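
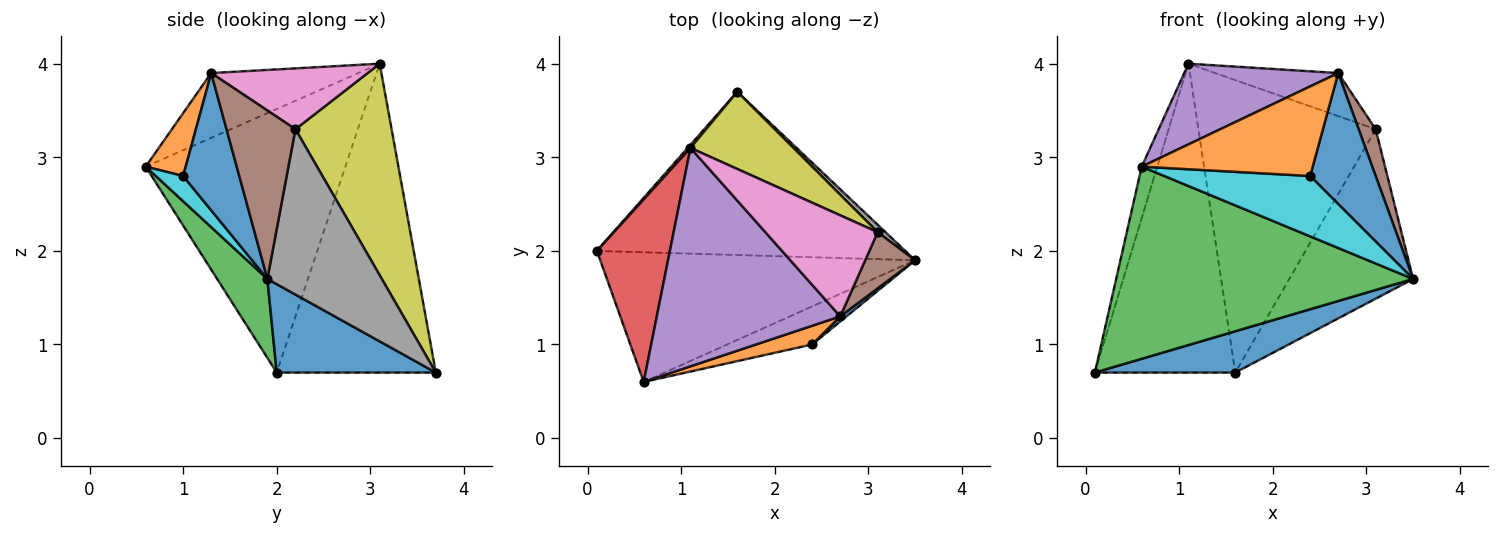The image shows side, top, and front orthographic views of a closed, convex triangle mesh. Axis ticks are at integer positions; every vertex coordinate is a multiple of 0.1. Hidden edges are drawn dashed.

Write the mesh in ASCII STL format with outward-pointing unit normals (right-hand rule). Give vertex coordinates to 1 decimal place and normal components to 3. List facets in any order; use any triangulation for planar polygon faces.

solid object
 facet normal 0.268 -0.236 -0.934
  outer loop
   vertex 1.6 3.7 0.7
   vertex 3.5 1.9 1.7
   vertex 0.1 2.0 0.7
  endloop
 endfacet
 facet normal -0.750 0.662 0.007
  outer loop
   vertex 1.1 3.1 4.0
   vertex 1.6 3.7 0.7
   vertex 0.1 2.0 0.7
  endloop
 endfacet
 facet normal 0.139 -0.821 -0.554
  outer loop
   vertex 0.6 0.6 2.9
   vertex 0.1 2.0 0.7
   vertex 3.5 1.9 1.7
  endloop
 endfacet
 facet normal -0.961 0.075 0.266
  outer loop
   vertex 0.6 0.6 2.9
   vertex 1.1 3.1 4.0
   vertex 0.1 2.0 0.7
  endloop
 endfacet
 facet normal -0.314 -0.329 0.890
  outer loop
   vertex 2.7 1.3 3.9
   vertex 1.1 3.1 4.0
   vertex 0.6 0.6 2.9
  endloop
 endfacet
 facet normal 0.933 -0.230 0.276
  outer loop
   vertex 3.1 2.2 3.3
   vertex 2.7 1.3 3.9
   vertex 3.5 1.9 1.7
  endloop
 endfacet
 facet normal 0.446 0.351 0.823
  outer loop
   vertex 3.1 2.2 3.3
   vertex 1.1 3.1 4.0
   vertex 2.7 1.3 3.9
  endloop
 endfacet
 facet normal 0.678 0.734 0.032
  outer loop
   vertex 3.1 2.2 3.3
   vertex 3.5 1.9 1.7
   vertex 1.6 3.7 0.7
  endloop
 endfacet
 facet normal 0.464 0.856 0.226
  outer loop
   vertex 3.1 2.2 3.3
   vertex 1.6 3.7 0.7
   vertex 1.1 3.1 4.0
  endloop
 endfacet
 facet normal 0.156 -0.835 -0.527
  outer loop
   vertex 2.4 1.0 2.8
   vertex 0.6 0.6 2.9
   vertex 3.5 1.9 1.7
  endloop
 endfacet
 facet normal 0.651 -0.759 0.030
  outer loop
   vertex 2.4 1.0 2.8
   vertex 3.5 1.9 1.7
   vertex 2.7 1.3 3.9
  endloop
 endfacet
 facet normal 0.223 -0.954 0.199
  outer loop
   vertex 2.4 1.0 2.8
   vertex 2.7 1.3 3.9
   vertex 0.6 0.6 2.9
  endloop
 endfacet
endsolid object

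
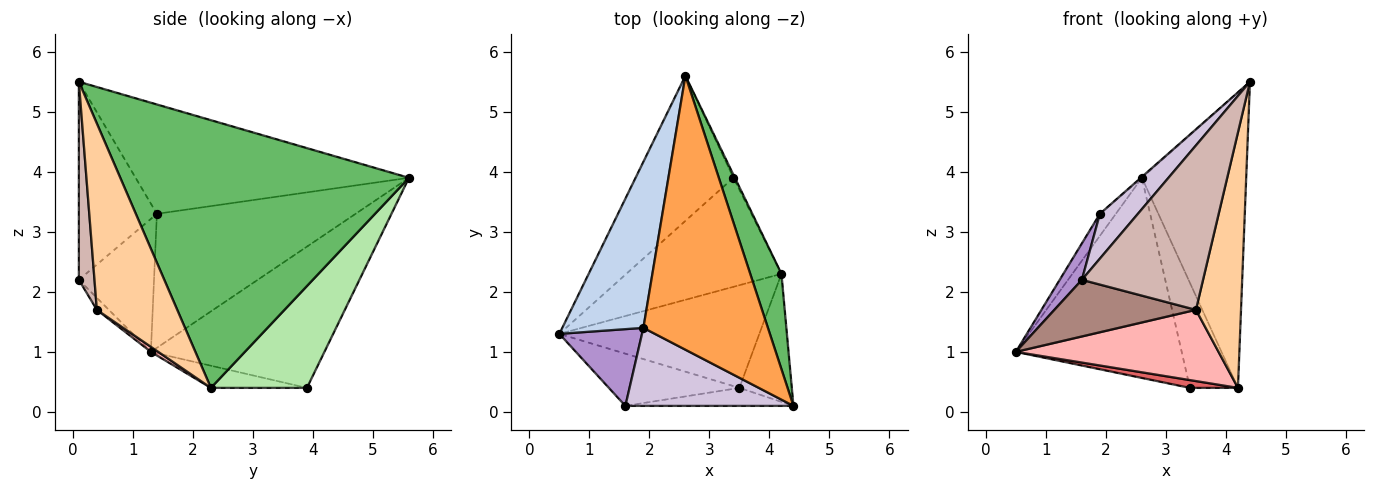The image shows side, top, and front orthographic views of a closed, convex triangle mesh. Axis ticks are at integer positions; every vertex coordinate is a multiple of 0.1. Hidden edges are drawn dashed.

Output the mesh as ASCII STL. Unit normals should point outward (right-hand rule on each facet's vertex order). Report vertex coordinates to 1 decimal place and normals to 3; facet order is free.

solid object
 facet normal -0.646 0.618 -0.448
  outer loop
   vertex 3.4 3.9 0.4
   vertex 0.5 1.3 1.0
   vertex 2.6 5.6 3.9
  endloop
 endfacet
 facet normal -0.854 0.068 0.517
  outer loop
   vertex 1.9 1.4 3.3
   vertex 2.6 5.6 3.9
   vertex 0.5 1.3 1.0
  endloop
 endfacet
 facet normal -0.660 0.003 0.751
  outer loop
   vertex 1.9 1.4 3.3
   vertex 4.4 0.1 5.5
   vertex 2.6 5.6 3.9
  endloop
 endfacet
 facet normal 0.847 -0.475 -0.238
  outer loop
   vertex 4.2 2.3 0.4
   vertex 4.4 0.1 5.5
   vertex 3.5 0.4 1.7
  endloop
 endfacet
 facet normal 0.935 0.338 0.109
  outer loop
   vertex 4.2 2.3 0.4
   vertex 2.6 5.6 3.9
   vertex 4.4 0.1 5.5
  endloop
 endfacet
 facet normal 0.894 0.447 -0.013
  outer loop
   vertex 4.2 2.3 0.4
   vertex 3.4 3.9 0.4
   vertex 2.6 5.6 3.9
  endloop
 endfacet
 facet normal -0.141 -0.071 -0.987
  outer loop
   vertex 4.2 2.3 0.4
   vertex 0.5 1.3 1.0
   vertex 3.4 3.9 0.4
  endloop
 endfacet
 facet normal 0.021 -0.570 -0.822
  outer loop
   vertex 4.2 2.3 0.4
   vertex 3.5 0.4 1.7
   vertex 0.5 1.3 1.0
  endloop
 endfacet
 facet normal -0.824 -0.243 0.512
  outer loop
   vertex 1.6 0.1 2.2
   vertex 1.9 1.4 3.3
   vertex 0.5 1.3 1.0
  endloop
 endfacet
 facet normal -0.715 -0.348 0.606
  outer loop
   vertex 1.6 0.1 2.2
   vertex 4.4 0.1 5.5
   vertex 1.9 1.4 3.3
  endloop
 endfacet
 facet normal -0.062 -0.734 -0.677
  outer loop
   vertex 1.6 0.1 2.2
   vertex 0.5 1.3 1.0
   vertex 3.5 0.4 1.7
  endloop
 endfacet
 facet normal 0.127 -0.986 -0.108
  outer loop
   vertex 1.6 0.1 2.2
   vertex 3.5 0.4 1.7
   vertex 4.4 0.1 5.5
  endloop
 endfacet
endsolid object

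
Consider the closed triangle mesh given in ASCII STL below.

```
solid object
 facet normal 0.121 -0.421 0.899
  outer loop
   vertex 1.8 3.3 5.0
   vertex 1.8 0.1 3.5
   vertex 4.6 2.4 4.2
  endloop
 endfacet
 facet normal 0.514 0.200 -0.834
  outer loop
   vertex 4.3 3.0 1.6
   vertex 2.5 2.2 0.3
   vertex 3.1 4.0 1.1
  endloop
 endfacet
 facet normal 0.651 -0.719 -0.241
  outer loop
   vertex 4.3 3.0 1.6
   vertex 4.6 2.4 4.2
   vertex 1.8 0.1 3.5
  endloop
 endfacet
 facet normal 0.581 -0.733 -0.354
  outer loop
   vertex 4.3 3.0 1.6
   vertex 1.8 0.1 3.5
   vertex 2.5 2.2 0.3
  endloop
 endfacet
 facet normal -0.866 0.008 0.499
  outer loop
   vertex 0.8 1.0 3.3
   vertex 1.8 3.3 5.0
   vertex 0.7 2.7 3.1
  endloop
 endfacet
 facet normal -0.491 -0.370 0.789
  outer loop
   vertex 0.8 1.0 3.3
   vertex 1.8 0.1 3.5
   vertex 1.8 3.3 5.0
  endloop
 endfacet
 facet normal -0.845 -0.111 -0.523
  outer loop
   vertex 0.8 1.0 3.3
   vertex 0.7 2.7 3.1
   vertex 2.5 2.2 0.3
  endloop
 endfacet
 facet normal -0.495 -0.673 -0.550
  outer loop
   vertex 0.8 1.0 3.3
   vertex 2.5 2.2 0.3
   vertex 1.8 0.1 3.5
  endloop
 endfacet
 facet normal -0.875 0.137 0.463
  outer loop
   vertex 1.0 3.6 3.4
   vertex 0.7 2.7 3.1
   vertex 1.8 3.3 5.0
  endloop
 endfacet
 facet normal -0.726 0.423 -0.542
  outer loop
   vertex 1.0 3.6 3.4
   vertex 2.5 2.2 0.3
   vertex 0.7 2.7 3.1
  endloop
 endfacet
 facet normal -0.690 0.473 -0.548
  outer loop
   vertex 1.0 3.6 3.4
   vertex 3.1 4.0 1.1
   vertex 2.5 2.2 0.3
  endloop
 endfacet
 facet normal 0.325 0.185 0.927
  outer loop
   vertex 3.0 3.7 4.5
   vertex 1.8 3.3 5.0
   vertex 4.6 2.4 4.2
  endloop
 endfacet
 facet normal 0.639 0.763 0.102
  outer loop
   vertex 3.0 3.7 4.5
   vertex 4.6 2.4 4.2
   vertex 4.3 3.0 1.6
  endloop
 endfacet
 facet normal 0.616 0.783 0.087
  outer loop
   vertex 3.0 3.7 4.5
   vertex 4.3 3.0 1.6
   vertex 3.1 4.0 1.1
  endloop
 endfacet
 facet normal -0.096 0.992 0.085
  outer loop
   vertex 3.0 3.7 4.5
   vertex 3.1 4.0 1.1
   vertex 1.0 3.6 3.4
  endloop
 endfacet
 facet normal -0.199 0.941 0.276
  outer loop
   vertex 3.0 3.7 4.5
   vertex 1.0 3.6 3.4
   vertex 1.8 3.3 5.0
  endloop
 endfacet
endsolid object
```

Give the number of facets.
16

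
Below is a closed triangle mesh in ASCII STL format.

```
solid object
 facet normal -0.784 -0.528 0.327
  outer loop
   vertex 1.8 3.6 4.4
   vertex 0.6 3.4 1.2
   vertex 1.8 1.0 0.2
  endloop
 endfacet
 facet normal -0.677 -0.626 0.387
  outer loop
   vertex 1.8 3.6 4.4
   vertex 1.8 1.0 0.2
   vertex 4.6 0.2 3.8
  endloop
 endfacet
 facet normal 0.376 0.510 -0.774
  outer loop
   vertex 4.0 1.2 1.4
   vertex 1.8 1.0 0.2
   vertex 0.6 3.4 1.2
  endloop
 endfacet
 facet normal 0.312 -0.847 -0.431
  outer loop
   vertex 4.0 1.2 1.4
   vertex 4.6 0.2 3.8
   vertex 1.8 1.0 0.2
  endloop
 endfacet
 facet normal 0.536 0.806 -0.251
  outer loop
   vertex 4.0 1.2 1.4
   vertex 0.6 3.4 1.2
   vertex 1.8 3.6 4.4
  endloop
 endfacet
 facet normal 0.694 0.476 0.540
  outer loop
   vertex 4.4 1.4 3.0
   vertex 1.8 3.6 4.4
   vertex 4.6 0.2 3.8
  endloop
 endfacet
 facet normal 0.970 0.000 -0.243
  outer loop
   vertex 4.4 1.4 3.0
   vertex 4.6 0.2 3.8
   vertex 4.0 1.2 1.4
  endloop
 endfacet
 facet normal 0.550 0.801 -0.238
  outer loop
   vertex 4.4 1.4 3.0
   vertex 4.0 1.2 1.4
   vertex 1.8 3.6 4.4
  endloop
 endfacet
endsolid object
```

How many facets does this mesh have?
8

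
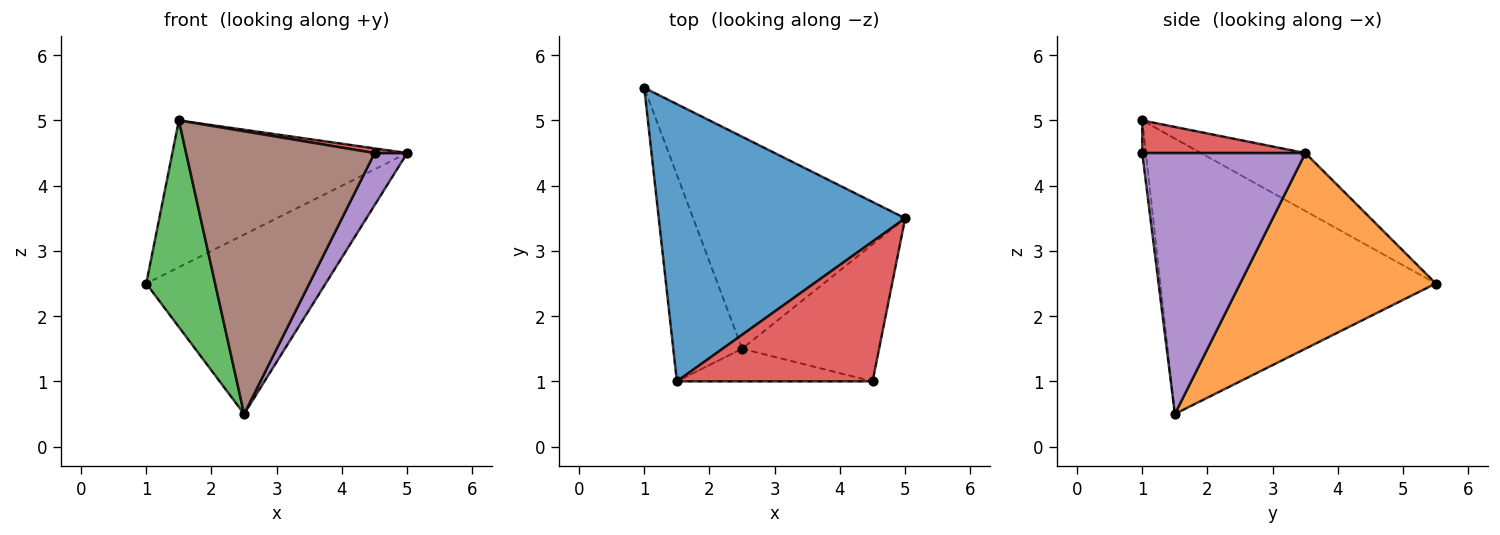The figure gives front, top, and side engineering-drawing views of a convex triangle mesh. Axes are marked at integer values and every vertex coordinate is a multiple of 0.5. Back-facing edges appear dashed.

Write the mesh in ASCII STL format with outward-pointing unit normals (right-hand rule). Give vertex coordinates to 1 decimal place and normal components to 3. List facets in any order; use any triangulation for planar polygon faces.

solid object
 facet normal -0.204 0.458 0.865
  outer loop
   vertex 1.5 1.0 5.0
   vertex 5.0 3.5 4.5
   vertex 1.0 5.5 2.5
  endloop
 endfacet
 facet normal 0.576 0.528 -0.624
  outer loop
   vertex 2.5 1.5 0.5
   vertex 1.0 5.5 2.5
   vertex 5.0 3.5 4.5
  endloop
 endfacet
 facet normal -0.943 -0.236 -0.236
  outer loop
   vertex 2.5 1.5 0.5
   vertex 1.5 1.0 5.0
   vertex 1.0 5.5 2.5
  endloop
 endfacet
 facet normal 0.164 -0.033 0.986
  outer loop
   vertex 4.5 1.0 4.5
   vertex 5.0 3.5 4.5
   vertex 1.5 1.0 5.0
  endloop
 endfacet
 facet normal 0.872 -0.174 -0.458
  outer loop
   vertex 4.5 1.0 4.5
   vertex 2.5 1.5 0.5
   vertex 5.0 3.5 4.5
  endloop
 endfacet
 facet normal -0.019 -0.993 -0.115
  outer loop
   vertex 4.5 1.0 4.5
   vertex 1.5 1.0 5.0
   vertex 2.5 1.5 0.5
  endloop
 endfacet
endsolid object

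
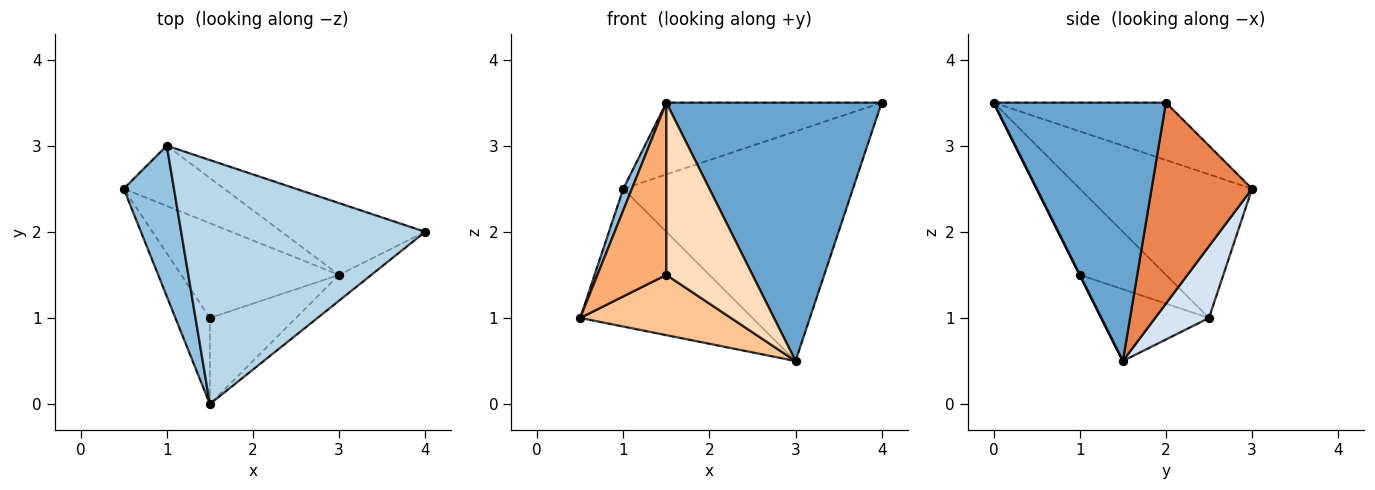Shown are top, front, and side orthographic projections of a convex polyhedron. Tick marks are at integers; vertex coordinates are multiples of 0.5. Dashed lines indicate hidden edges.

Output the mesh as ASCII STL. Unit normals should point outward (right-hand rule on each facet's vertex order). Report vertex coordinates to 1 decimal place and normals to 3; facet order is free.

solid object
 facet normal 0.623 -0.778 -0.078
  outer loop
   vertex 3.0 1.5 0.5
   vertex 4.0 2.0 3.5
   vertex 1.5 0.0 3.5
  endloop
 endfacet
 facet normal -0.943 -0.047 0.330
  outer loop
   vertex 1.0 3.0 2.5
   vertex 0.5 2.5 1.0
   vertex 1.5 0.0 3.5
  endloop
 endfacet
 facet normal -0.220 0.275 0.936
  outer loop
   vertex 1.0 3.0 2.5
   vertex 1.5 0.0 3.5
   vertex 4.0 2.0 3.5
  endloop
 endfacet
 facet normal 0.275 0.881 -0.385
  outer loop
   vertex 1.0 3.0 2.5
   vertex 3.0 1.5 0.5
   vertex 0.5 2.5 1.0
  endloop
 endfacet
 facet normal 0.385 0.881 -0.275
  outer loop
   vertex 1.0 3.0 2.5
   vertex 4.0 2.0 3.5
   vertex 3.0 1.5 0.5
  endloop
 endfacet
 facet normal -0.745 -0.596 -0.298
  outer loop
   vertex 1.5 1.0 1.5
   vertex 1.5 0.0 3.5
   vertex 0.5 2.5 1.0
  endloop
 endfacet
 facet normal -0.358 -0.501 -0.788
  outer loop
   vertex 1.5 1.0 1.5
   vertex 0.5 2.5 1.0
   vertex 3.0 1.5 0.5
  endloop
 endfacet
 facet normal 0.000 -0.894 -0.447
  outer loop
   vertex 1.5 1.0 1.5
   vertex 3.0 1.5 0.5
   vertex 1.5 0.0 3.5
  endloop
 endfacet
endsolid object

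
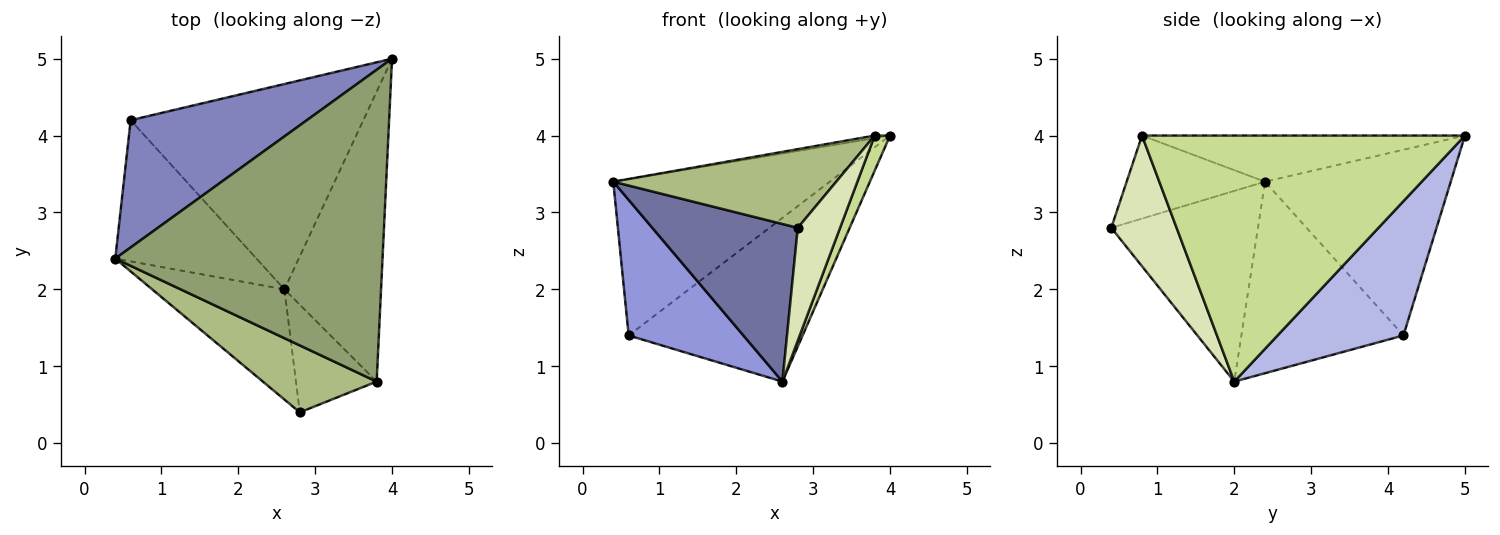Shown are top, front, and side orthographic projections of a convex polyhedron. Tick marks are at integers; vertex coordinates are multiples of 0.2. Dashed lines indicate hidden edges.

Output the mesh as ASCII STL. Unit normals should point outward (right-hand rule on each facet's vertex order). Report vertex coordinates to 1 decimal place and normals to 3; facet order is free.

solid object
 facet normal -0.637 -0.632 -0.442
  outer loop
   vertex 2.6 2.0 0.8
   vertex 2.8 0.4 2.8
   vertex 0.4 2.4 3.4
  endloop
 endfacet
 facet normal -0.554 0.646 0.526
  outer loop
   vertex 0.6 4.2 1.4
   vertex 0.4 2.4 3.4
   vertex 4.0 5.0 4.0
  endloop
 endfacet
 facet normal -0.699 -0.495 -0.516
  outer loop
   vertex 0.6 4.2 1.4
   vertex 2.6 2.0 0.8
   vertex 0.4 2.4 3.4
  endloop
 endfacet
 facet normal 0.411 0.568 -0.713
  outer loop
   vertex 0.6 4.2 1.4
   vertex 4.0 5.0 4.0
   vertex 2.6 2.0 0.8
  endloop
 endfacet
 facet normal -0.170 0.008 0.985
  outer loop
   vertex 3.8 0.8 4.0
   vertex 4.0 5.0 4.0
   vertex 0.4 2.4 3.4
  endloop
 endfacet
 facet normal -0.427 -0.689 0.586
  outer loop
   vertex 3.8 0.8 4.0
   vertex 0.4 2.4 3.4
   vertex 2.8 0.4 2.8
  endloop
 endfacet
 facet normal 0.930 -0.044 -0.365
  outer loop
   vertex 3.8 0.8 4.0
   vertex 2.6 2.0 0.8
   vertex 4.0 5.0 4.0
  endloop
 endfacet
 facet normal 0.745 -0.482 -0.460
  outer loop
   vertex 3.8 0.8 4.0
   vertex 2.8 0.4 2.8
   vertex 2.6 2.0 0.8
  endloop
 endfacet
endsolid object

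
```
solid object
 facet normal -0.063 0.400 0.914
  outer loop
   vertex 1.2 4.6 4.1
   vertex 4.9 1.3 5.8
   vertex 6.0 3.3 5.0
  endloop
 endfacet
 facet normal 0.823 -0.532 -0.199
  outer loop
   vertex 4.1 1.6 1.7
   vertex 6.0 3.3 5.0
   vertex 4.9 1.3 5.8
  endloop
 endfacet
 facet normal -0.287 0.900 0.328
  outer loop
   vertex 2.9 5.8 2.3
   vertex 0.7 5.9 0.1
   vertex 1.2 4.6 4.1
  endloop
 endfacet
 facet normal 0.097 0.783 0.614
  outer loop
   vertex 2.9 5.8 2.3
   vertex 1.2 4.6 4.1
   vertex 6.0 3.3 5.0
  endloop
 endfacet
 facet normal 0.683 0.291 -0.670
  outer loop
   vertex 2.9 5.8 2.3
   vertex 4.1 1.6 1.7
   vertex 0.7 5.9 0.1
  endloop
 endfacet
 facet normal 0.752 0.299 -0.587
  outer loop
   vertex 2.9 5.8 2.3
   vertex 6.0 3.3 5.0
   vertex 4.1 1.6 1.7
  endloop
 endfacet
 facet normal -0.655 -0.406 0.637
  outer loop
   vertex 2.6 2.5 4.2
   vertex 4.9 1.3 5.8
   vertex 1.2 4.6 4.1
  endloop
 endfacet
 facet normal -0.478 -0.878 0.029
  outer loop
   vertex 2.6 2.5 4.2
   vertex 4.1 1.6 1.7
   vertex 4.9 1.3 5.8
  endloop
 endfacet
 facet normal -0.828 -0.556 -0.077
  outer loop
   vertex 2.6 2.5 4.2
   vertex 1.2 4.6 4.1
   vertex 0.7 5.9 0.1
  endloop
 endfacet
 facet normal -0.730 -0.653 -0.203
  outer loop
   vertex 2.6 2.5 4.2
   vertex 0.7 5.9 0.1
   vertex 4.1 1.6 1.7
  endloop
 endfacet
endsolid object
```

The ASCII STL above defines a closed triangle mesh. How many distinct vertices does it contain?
7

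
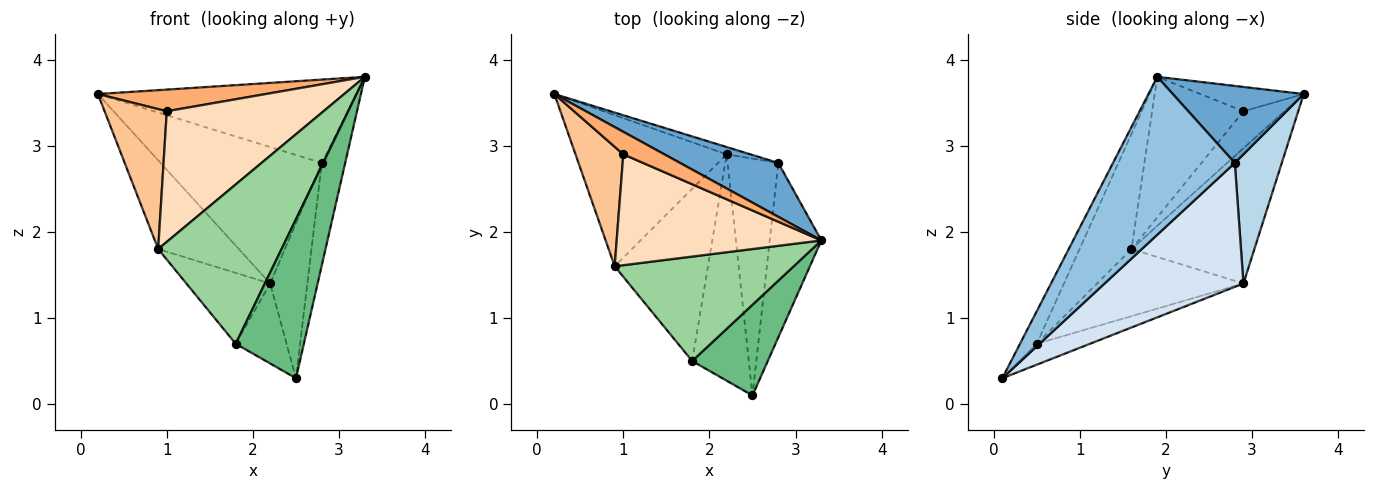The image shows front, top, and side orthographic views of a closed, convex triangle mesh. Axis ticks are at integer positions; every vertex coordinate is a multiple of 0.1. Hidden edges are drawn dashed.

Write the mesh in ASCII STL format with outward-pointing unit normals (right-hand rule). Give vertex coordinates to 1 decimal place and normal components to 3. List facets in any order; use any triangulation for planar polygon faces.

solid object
 facet normal 0.391 0.773 0.500
  outer loop
   vertex 2.8 2.8 2.8
   vertex 0.2 3.6 3.6
   vertex 3.3 1.9 3.8
  endloop
 endfacet
 facet normal 0.935 0.179 -0.306
  outer loop
   vertex 2.8 2.8 2.8
   vertex 3.3 1.9 3.8
   vertex 2.5 0.1 0.3
  endloop
 endfacet
 facet normal 0.279 0.959 -0.051
  outer loop
   vertex 2.2 2.9 1.4
   vertex 0.2 3.6 3.6
   vertex 2.8 2.8 2.8
  endloop
 endfacet
 facet normal 0.898 0.241 -0.368
  outer loop
   vertex 2.2 2.9 1.4
   vertex 2.8 2.8 2.8
   vertex 2.5 0.1 0.3
  endloop
 endfacet
 facet normal -0.611 0.401 -0.683
  outer loop
   vertex 0.9 1.6 1.8
   vertex 0.2 3.6 3.6
   vertex 2.2 2.9 1.4
  endloop
 endfacet
 facet normal -0.393 -0.638 0.662
  outer loop
   vertex 1.0 2.9 3.4
   vertex 3.3 1.9 3.8
   vertex 0.2 3.6 3.6
  endloop
 endfacet
 facet normal -0.449 -0.679 0.580
  outer loop
   vertex 1.0 2.9 3.4
   vertex 0.2 3.6 3.6
   vertex 0.9 1.6 1.8
  endloop
 endfacet
 facet normal -0.406 -0.697 0.591
  outer loop
   vertex 1.0 2.9 3.4
   vertex 0.9 1.6 1.8
   vertex 3.3 1.9 3.8
  endloop
 endfacet
 facet normal -0.209 -0.850 0.485
  outer loop
   vertex 1.8 0.5 0.7
   vertex 2.5 0.1 0.3
   vertex 3.3 1.9 3.8
  endloop
 endfacet
 facet normal -0.332 -0.789 0.517
  outer loop
   vertex 1.8 0.5 0.7
   vertex 3.3 1.9 3.8
   vertex 0.9 1.6 1.8
  endloop
 endfacet
 facet normal -0.329 0.315 -0.890
  outer loop
   vertex 1.8 0.5 0.7
   vertex 2.2 2.9 1.4
   vertex 2.5 0.1 0.3
  endloop
 endfacet
 facet normal -0.554 0.317 -0.770
  outer loop
   vertex 1.8 0.5 0.7
   vertex 0.9 1.6 1.8
   vertex 2.2 2.9 1.4
  endloop
 endfacet
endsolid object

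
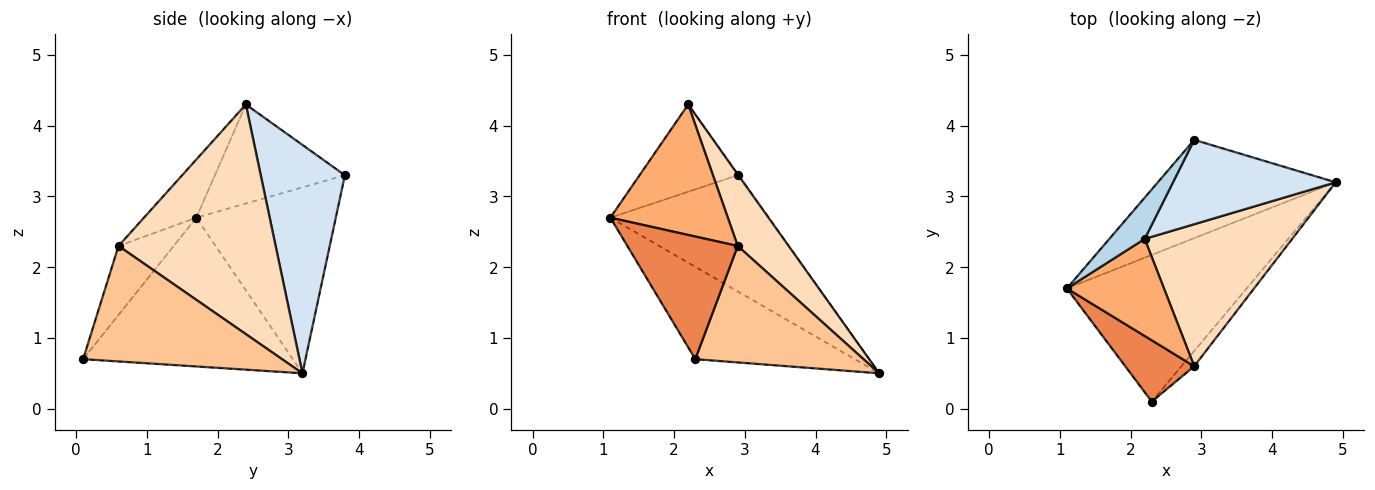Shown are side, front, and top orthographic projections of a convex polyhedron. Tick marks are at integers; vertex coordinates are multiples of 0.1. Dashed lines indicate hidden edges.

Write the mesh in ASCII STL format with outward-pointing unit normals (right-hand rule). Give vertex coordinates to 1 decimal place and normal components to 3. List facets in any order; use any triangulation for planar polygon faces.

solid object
 facet normal -0.574 0.436 -0.693
  outer loop
   vertex 2.3 0.1 0.7
   vertex 1.1 1.7 2.7
   vertex 4.9 3.2 0.5
  endloop
 endfacet
 facet normal -0.560 0.633 -0.535
  outer loop
   vertex 2.9 3.8 3.3
   vertex 4.9 3.2 0.5
   vertex 1.1 1.7 2.7
  endloop
 endfacet
 facet normal -0.767 0.580 0.274
  outer loop
   vertex 2.9 3.8 3.3
   vertex 1.1 1.7 2.7
   vertex 2.2 2.4 4.3
  endloop
 endfacet
 facet normal 0.814 0.007 0.580
  outer loop
   vertex 2.9 3.8 3.3
   vertex 2.2 2.4 4.3
   vertex 4.9 3.2 0.5
  endloop
 endfacet
 facet normal -0.408 -0.816 0.408
  outer loop
   vertex 2.9 0.6 2.3
   vertex 1.1 1.7 2.7
   vertex 2.3 0.1 0.7
  endloop
 endfacet
 facet normal -0.337 -0.755 0.562
  outer loop
   vertex 2.9 0.6 2.3
   vertex 2.2 2.4 4.3
   vertex 1.1 1.7 2.7
  endloop
 endfacet
 facet normal 0.761 -0.644 -0.084
  outer loop
   vertex 2.9 0.6 2.3
   vertex 2.3 0.1 0.7
   vertex 4.9 3.2 0.5
  endloop
 endfacet
 facet normal 0.812 -0.264 0.521
  outer loop
   vertex 2.9 0.6 2.3
   vertex 4.9 3.2 0.5
   vertex 2.2 2.4 4.3
  endloop
 endfacet
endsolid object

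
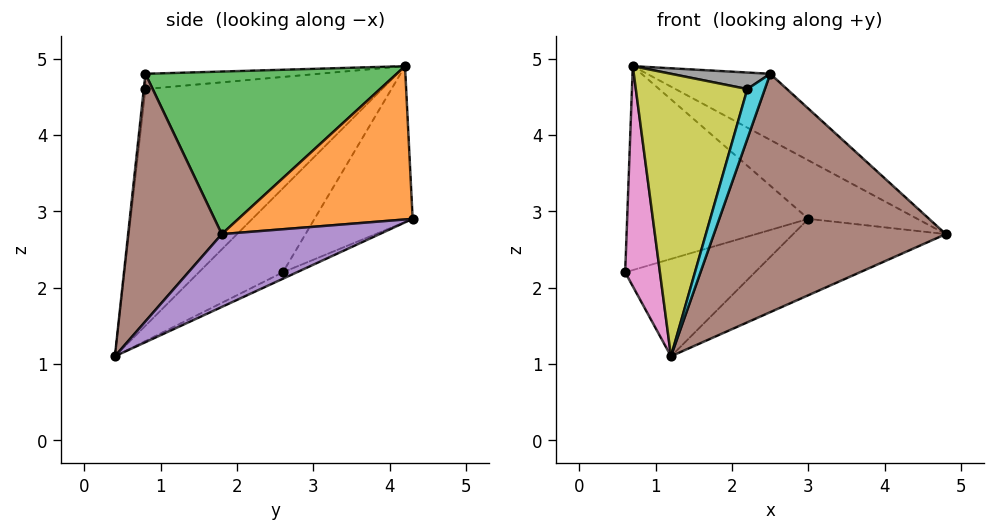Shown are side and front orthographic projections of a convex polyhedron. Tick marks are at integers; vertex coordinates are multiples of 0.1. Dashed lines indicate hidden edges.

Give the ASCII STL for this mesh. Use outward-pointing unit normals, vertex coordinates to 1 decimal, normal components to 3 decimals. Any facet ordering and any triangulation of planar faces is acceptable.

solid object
 facet normal -0.425 0.785 -0.450
  outer loop
   vertex 0.7 4.2 4.9
   vertex 3.0 4.3 2.9
   vertex 0.6 2.6 2.2
  endloop
 endfacet
 facet normal 0.599 0.375 0.708
  outer loop
   vertex 0.7 4.2 4.9
   vertex 4.8 1.8 2.7
   vertex 3.0 4.3 2.9
  endloop
 endfacet
 facet normal 0.577 0.283 0.766
  outer loop
   vertex 2.5 0.8 4.8
   vertex 4.8 1.8 2.7
   vertex 0.7 4.2 4.9
  endloop
 endfacet
 facet normal -0.047 0.436 -0.899
  outer loop
   vertex 1.2 0.4 1.1
   vertex 0.6 2.6 2.2
   vertex 3.0 4.3 2.9
  endloop
 endfacet
 facet normal 0.295 0.285 -0.912
  outer loop
   vertex 1.2 0.4 1.1
   vertex 3.0 4.3 2.9
   vertex 4.8 1.8 2.7
  endloop
 endfacet
 facet normal 0.374 -0.927 -0.031
  outer loop
   vertex 1.2 0.4 1.1
   vertex 4.8 1.8 2.7
   vertex 2.5 0.8 4.8
  endloop
 endfacet
 facet normal -0.894 -0.370 0.252
  outer loop
   vertex 1.2 0.4 1.1
   vertex 0.7 4.2 4.9
   vertex 0.6 2.6 2.2
  endloop
 endfacet
 facet normal -0.529 -0.303 0.793
  outer loop
   vertex 2.2 0.8 4.6
   vertex 2.5 0.8 4.8
   vertex 0.7 4.2 4.9
  endloop
 endfacet
 facet normal -0.865 -0.407 0.294
  outer loop
   vertex 2.2 0.8 4.6
   vertex 0.7 4.2 4.9
   vertex 1.2 0.4 1.1
  endloop
 endfacet
 facet normal -0.093 -0.986 0.139
  outer loop
   vertex 2.2 0.8 4.6
   vertex 1.2 0.4 1.1
   vertex 2.5 0.8 4.8
  endloop
 endfacet
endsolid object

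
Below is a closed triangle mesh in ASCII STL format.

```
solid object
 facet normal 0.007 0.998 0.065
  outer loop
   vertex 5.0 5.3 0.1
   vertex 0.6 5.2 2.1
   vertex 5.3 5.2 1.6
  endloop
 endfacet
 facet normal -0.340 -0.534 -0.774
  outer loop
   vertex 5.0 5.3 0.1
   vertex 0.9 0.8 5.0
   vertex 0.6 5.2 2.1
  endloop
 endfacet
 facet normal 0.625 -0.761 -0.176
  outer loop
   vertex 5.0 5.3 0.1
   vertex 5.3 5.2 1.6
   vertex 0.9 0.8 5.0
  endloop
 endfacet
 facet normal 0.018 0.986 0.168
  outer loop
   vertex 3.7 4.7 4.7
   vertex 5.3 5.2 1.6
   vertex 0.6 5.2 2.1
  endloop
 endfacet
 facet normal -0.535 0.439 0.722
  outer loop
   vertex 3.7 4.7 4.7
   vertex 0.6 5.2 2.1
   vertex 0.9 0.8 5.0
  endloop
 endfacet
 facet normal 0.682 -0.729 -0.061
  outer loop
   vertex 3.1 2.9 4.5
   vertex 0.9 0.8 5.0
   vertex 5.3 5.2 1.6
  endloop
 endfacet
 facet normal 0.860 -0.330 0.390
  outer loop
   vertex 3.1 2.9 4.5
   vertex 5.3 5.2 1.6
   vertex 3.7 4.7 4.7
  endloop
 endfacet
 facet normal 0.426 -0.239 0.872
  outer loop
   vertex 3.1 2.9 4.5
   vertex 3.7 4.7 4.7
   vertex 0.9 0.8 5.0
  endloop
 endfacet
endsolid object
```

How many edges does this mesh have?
12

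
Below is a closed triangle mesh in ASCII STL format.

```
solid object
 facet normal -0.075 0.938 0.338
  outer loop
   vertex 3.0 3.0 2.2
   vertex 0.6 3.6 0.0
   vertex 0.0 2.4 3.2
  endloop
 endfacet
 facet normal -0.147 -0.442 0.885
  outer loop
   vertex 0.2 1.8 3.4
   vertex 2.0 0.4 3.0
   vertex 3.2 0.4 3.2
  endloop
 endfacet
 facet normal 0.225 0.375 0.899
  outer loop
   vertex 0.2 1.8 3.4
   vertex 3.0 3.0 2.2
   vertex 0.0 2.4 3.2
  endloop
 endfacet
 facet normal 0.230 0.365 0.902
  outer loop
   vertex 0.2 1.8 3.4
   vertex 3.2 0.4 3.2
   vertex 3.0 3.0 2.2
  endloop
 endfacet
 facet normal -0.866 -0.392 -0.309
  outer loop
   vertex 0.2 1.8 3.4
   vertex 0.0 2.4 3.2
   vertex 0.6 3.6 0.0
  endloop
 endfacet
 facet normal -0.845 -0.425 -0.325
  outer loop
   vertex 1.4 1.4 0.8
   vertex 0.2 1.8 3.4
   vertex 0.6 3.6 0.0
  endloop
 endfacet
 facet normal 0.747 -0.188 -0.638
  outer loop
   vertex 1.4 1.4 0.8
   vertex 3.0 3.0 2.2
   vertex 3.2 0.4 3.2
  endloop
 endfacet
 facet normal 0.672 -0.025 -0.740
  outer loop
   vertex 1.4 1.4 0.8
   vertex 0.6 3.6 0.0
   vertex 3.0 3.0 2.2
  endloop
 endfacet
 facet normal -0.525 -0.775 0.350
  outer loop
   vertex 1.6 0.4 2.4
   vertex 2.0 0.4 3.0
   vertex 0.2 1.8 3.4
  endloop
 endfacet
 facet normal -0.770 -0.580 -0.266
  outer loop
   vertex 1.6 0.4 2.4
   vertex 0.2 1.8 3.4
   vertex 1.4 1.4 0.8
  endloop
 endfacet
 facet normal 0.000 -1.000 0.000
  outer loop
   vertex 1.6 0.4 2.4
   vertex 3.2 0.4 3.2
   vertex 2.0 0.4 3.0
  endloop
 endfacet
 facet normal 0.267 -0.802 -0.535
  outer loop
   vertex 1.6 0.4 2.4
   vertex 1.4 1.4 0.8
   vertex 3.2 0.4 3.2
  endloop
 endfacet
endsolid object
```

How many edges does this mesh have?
18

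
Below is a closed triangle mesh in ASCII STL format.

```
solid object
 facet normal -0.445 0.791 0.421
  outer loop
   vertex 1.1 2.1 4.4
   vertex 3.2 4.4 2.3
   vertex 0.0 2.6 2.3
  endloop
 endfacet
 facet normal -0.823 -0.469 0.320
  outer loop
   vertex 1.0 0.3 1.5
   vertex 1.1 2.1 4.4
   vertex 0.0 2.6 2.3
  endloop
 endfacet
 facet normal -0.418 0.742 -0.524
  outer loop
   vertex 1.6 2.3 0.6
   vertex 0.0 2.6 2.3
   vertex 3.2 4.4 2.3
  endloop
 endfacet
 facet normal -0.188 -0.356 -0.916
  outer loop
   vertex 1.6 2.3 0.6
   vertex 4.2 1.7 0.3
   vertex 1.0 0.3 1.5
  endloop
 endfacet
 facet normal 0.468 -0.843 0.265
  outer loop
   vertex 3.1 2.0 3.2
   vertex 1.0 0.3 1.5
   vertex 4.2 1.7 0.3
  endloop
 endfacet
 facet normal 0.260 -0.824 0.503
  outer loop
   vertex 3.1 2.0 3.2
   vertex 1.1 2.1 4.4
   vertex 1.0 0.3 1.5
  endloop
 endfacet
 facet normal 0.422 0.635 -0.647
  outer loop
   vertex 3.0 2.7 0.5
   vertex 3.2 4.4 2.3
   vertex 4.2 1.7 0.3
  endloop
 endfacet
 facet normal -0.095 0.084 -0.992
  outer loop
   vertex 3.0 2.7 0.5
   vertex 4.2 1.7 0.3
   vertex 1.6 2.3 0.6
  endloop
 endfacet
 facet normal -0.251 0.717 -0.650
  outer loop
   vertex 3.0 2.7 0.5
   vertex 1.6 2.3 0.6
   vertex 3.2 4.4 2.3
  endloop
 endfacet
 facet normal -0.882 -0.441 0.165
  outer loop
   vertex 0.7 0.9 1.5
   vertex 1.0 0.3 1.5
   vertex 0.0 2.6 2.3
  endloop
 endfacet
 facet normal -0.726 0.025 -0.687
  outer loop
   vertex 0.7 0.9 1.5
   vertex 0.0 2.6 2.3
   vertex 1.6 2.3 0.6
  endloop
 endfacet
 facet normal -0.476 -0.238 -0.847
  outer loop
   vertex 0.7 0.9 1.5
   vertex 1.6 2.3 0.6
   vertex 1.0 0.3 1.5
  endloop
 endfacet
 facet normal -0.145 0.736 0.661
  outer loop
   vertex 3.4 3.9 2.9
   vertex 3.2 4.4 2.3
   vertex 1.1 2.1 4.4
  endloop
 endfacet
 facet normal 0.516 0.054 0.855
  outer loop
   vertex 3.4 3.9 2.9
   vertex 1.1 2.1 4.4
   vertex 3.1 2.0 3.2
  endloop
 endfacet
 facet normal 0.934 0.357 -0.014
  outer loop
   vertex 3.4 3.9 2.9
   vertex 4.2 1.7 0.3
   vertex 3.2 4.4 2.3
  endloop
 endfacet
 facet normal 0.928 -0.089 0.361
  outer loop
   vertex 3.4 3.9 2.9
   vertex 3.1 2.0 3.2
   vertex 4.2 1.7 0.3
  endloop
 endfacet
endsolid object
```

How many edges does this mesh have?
24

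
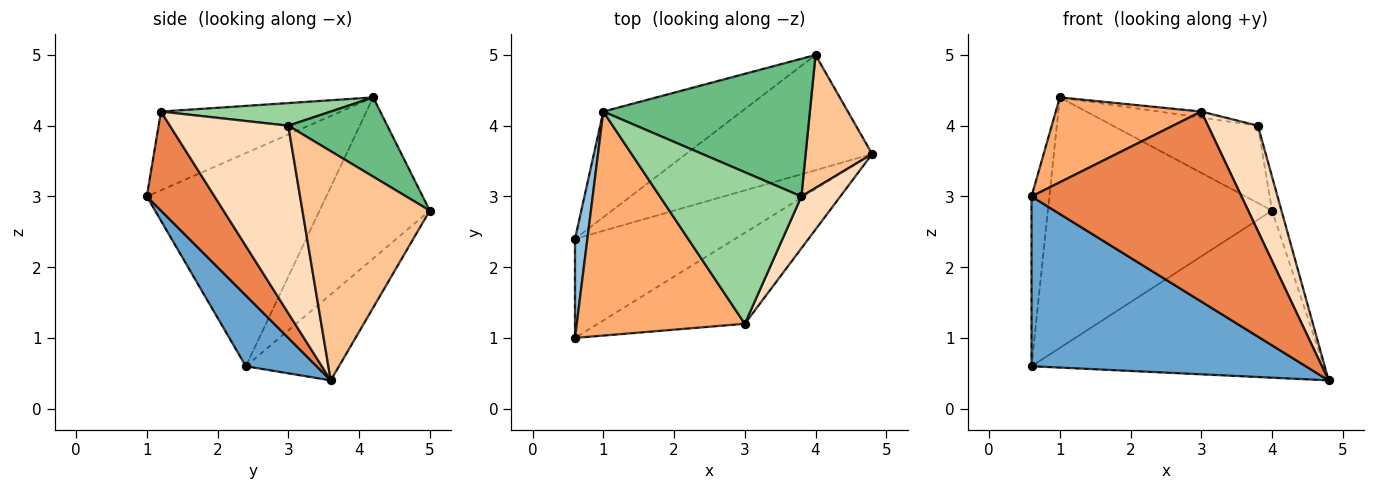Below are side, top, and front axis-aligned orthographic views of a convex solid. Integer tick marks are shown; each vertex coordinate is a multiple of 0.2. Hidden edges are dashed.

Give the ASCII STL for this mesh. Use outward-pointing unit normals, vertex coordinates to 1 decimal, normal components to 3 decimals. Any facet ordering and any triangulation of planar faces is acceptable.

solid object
 facet normal 0.217 -0.843 -0.492
  outer loop
   vertex 0.6 2.4 0.6
   vertex 4.8 3.6 0.4
   vertex 0.6 1.0 3.0
  endloop
 endfacet
 facet normal -0.993 0.099 0.058
  outer loop
   vertex 0.6 2.4 0.6
   vertex 0.6 1.0 3.0
   vertex 1.0 4.2 4.4
  endloop
 endfacet
 facet normal -0.254 0.796 -0.549
  outer loop
   vertex 0.6 2.4 0.6
   vertex 4.0 5.0 2.8
   vertex 4.8 3.6 0.4
  endloop
 endfacet
 facet normal -0.413 0.839 -0.354
  outer loop
   vertex 0.6 2.4 0.6
   vertex 1.0 4.2 4.4
   vertex 4.0 5.0 2.8
  endloop
 endfacet
 facet normal 0.279 -0.866 -0.415
  outer loop
   vertex 3.0 1.2 4.2
   vertex 0.6 1.0 3.0
   vertex 4.8 3.6 0.4
  endloop
 endfacet
 facet normal -0.401 -0.325 0.857
  outer loop
   vertex 3.0 1.2 4.2
   vertex 1.0 4.2 4.4
   vertex 0.6 1.0 3.0
  endloop
 endfacet
 facet normal 0.958 0.071 0.278
  outer loop
   vertex 3.8 3.0 4.0
   vertex 4.8 3.6 0.4
   vertex 4.0 5.0 2.8
  endloop
 endfacet
 facet normal 0.905 -0.381 0.188
  outer loop
   vertex 3.8 3.0 4.0
   vertex 3.0 1.2 4.2
   vertex 4.8 3.6 0.4
  endloop
 endfacet
 facet normal 0.317 0.464 0.827
  outer loop
   vertex 3.8 3.0 4.0
   vertex 4.0 5.0 2.8
   vertex 1.0 4.2 4.4
  endloop
 endfacet
 facet normal 0.158 0.039 0.987
  outer loop
   vertex 3.8 3.0 4.0
   vertex 1.0 4.2 4.4
   vertex 3.0 1.2 4.2
  endloop
 endfacet
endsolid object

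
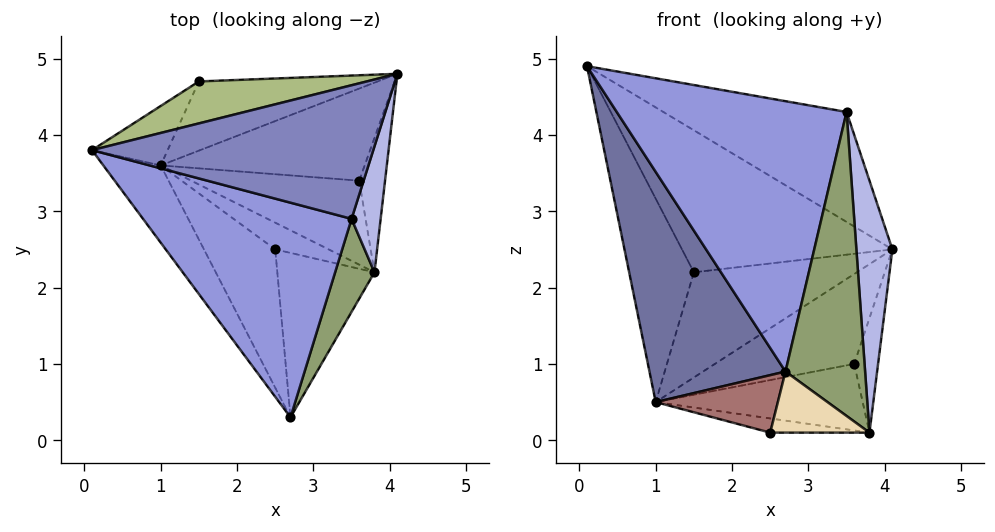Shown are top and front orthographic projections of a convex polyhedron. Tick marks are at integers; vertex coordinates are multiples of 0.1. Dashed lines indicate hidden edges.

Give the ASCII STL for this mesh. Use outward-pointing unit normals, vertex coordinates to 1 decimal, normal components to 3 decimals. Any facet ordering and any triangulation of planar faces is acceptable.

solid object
 facet normal -0.870 -0.467 -0.157
  outer loop
   vertex 1.0 3.6 0.5
   vertex 2.7 0.3 0.9
   vertex 0.1 3.8 4.9
  endloop
 endfacet
 facet normal 0.291 0.608 0.739
  outer loop
   vertex 3.5 2.9 4.3
   vertex 4.1 4.8 2.5
   vertex 0.1 3.8 4.9
  endloop
 endfacet
 facet normal -0.097 -0.779 0.619
  outer loop
   vertex 3.5 2.9 4.3
   vertex 0.1 3.8 4.9
   vertex 2.7 0.3 0.9
  endloop
 endfacet
 facet normal 0.972 -0.208 0.104
  outer loop
   vertex 3.5 2.9 4.3
   vertex 3.8 2.2 0.1
   vertex 4.1 4.8 2.5
  endloop
 endfacet
 facet normal 0.881 -0.452 0.138
  outer loop
   vertex 3.5 2.9 4.3
   vertex 2.7 0.3 0.9
   vertex 3.8 2.2 0.1
  endloop
 endfacet
 facet normal -0.069 0.957 0.283
  outer loop
   vertex 1.5 4.7 2.2
   vertex 0.1 3.8 4.9
   vertex 4.1 4.8 2.5
  endloop
 endfacet
 facet normal -0.757 0.627 -0.183
  outer loop
   vertex 1.5 4.7 2.2
   vertex 1.0 3.6 0.5
   vertex 0.1 3.8 4.9
  endloop
 endfacet
 facet normal 0.031 0.835 -0.549
  outer loop
   vertex 1.5 4.7 2.2
   vertex 4.1 4.8 2.5
   vertex 1.0 3.6 0.5
  endloop
 endfacet
 facet normal 0.423 0.588 -0.690
  outer loop
   vertex 3.6 3.4 1.0
   vertex 4.1 4.8 2.5
   vertex 3.8 2.2 0.1
  endloop
 endfacet
 facet normal 0.188 0.686 -0.703
  outer loop
   vertex 3.6 3.4 1.0
   vertex 1.0 3.6 0.5
   vertex 4.1 4.8 2.5
  endloop
 endfacet
 facet normal 0.195 0.609 -0.769
  outer loop
   vertex 3.6 3.4 1.0
   vertex 3.8 2.2 0.1
   vertex 1.0 3.6 0.5
  endloop
 endfacet
 facet normal -0.080 -0.347 -0.934
  outer loop
   vertex 2.5 2.5 0.1
   vertex 3.8 2.2 0.1
   vertex 2.7 0.3 0.9
  endloop
 endfacet
 facet normal -0.467 -0.339 -0.817
  outer loop
   vertex 2.5 2.5 0.1
   vertex 2.7 0.3 0.9
   vertex 1.0 3.6 0.5
  endloop
 endfacet
 facet normal 0.108 0.466 -0.878
  outer loop
   vertex 2.5 2.5 0.1
   vertex 1.0 3.6 0.5
   vertex 3.8 2.2 0.1
  endloop
 endfacet
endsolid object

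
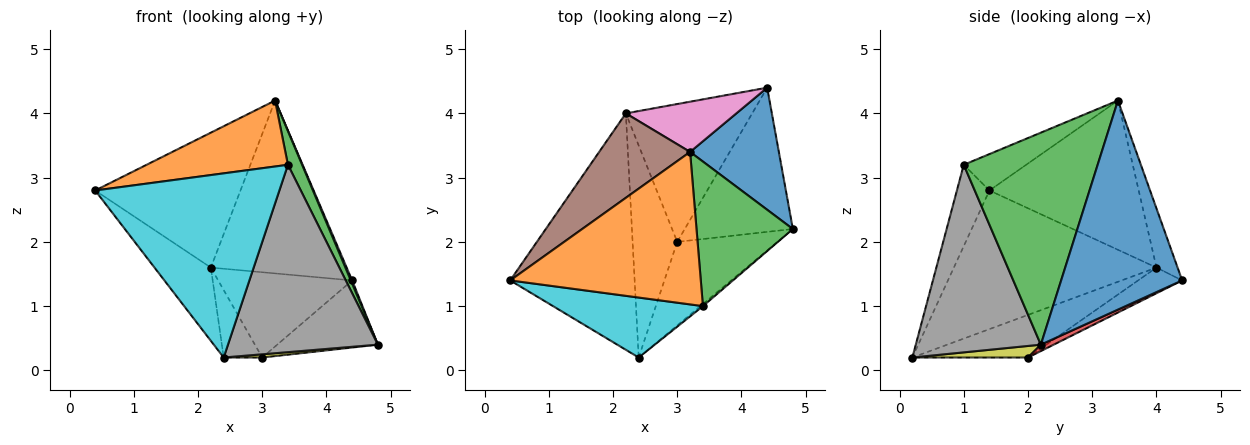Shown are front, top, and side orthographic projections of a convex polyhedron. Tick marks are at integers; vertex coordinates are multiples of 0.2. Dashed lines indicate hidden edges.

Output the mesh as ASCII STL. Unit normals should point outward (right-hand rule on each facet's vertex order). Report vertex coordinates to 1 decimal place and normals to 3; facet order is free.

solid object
 facet normal 0.920 -0.010 0.391
  outer loop
   vertex 3.2 3.4 4.2
   vertex 4.8 2.2 0.4
   vertex 4.4 4.4 1.4
  endloop
 endfacet
 facet normal -0.173 -0.391 0.904
  outer loop
   vertex 3.4 1.0 3.2
   vertex 3.2 3.4 4.2
   vertex 0.4 1.4 2.8
  endloop
 endfacet
 facet normal 0.906 -0.096 0.412
  outer loop
   vertex 3.4 1.0 3.2
   vertex 4.8 2.2 0.4
   vertex 3.2 3.4 4.2
  endloop
 endfacet
 facet normal 0.054 0.421 -0.905
  outer loop
   vertex 3.0 2.0 0.2
   vertex 4.4 4.4 1.4
   vertex 4.8 2.2 0.4
  endloop
 endfacet
 facet normal -0.170 0.518 -0.838
  outer loop
   vertex 2.2 4.0 1.6
   vertex 4.4 4.4 1.4
   vertex 3.0 2.0 0.2
  endloop
 endfacet
 facet normal -0.657 0.639 0.400
  outer loop
   vertex 2.2 4.0 1.6
   vertex 0.4 1.4 2.8
   vertex 3.2 3.4 4.2
  endloop
 endfacet
 facet normal -0.148 0.950 0.276
  outer loop
   vertex 2.2 4.0 1.6
   vertex 3.2 3.4 4.2
   vertex 4.4 4.4 1.4
  endloop
 endfacet
 facet normal 0.641 -0.768 -0.009
  outer loop
   vertex 2.4 0.2 0.2
   vertex 4.8 2.2 0.4
   vertex 3.4 1.0 3.2
  endloop
 endfacet
 facet normal 0.115 -0.038 -0.993
  outer loop
   vertex 2.4 0.2 0.2
   vertex 3.0 2.0 0.2
   vertex 4.8 2.2 0.4
  endloop
 endfacet
 facet normal -0.166 -0.938 0.305
  outer loop
   vertex 2.4 0.2 0.2
   vertex 3.4 1.0 3.2
   vertex 0.4 1.4 2.8
  endloop
 endfacet
 facet normal -0.729 0.203 -0.654
  outer loop
   vertex 2.4 0.2 0.2
   vertex 0.4 1.4 2.8
   vertex 2.2 4.0 1.6
  endloop
 endfacet
 facet normal -0.673 0.224 -0.705
  outer loop
   vertex 2.4 0.2 0.2
   vertex 2.2 4.0 1.6
   vertex 3.0 2.0 0.2
  endloop
 endfacet
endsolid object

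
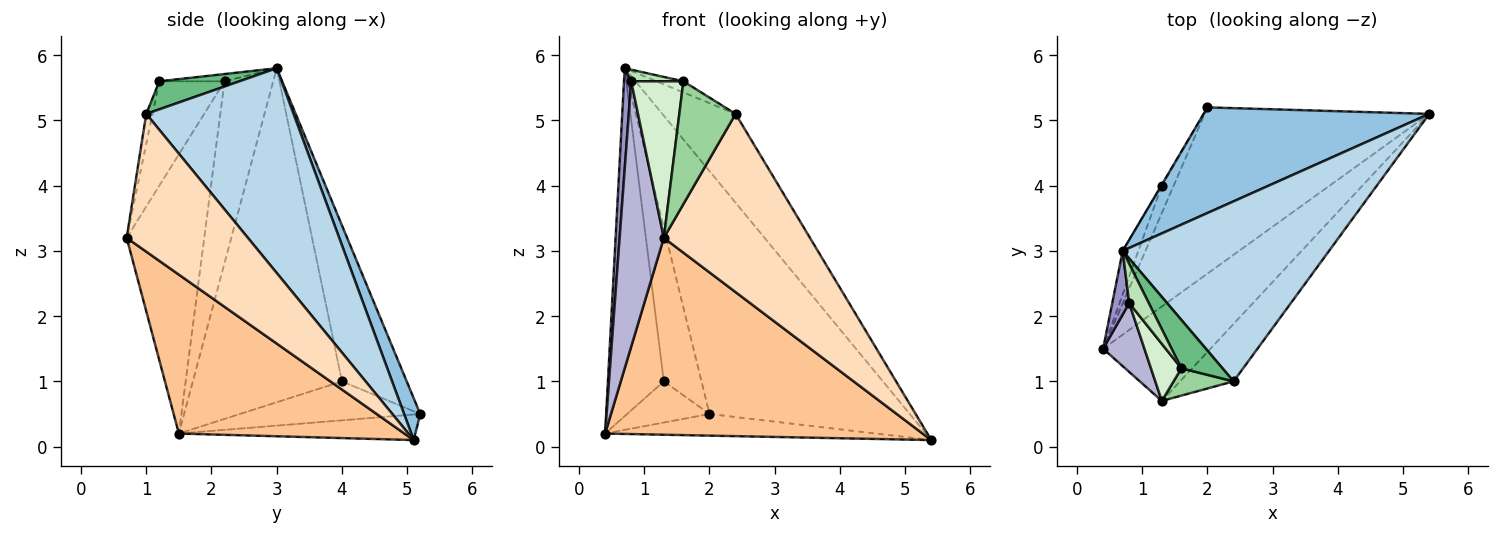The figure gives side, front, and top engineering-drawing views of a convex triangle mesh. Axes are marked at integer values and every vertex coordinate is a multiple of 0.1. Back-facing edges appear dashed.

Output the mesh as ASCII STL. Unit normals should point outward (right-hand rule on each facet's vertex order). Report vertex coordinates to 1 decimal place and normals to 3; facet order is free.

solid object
 facet normal -0.112 0.128 -0.985
  outer loop
   vertex 2.0 5.2 0.5
   vertex 5.4 5.1 0.1
   vertex 0.4 1.5 0.2
  endloop
 endfacet
 facet normal 0.074 0.915 0.398
  outer loop
   vertex 0.7 3.0 5.8
   vertex 5.4 5.1 0.1
   vertex 2.0 5.2 0.5
  endloop
 endfacet
 facet normal 0.665 0.331 0.670
  outer loop
   vertex 2.4 1.0 5.1
   vertex 5.4 5.1 0.1
   vertex 0.7 3.0 5.8
  endloop
 endfacet
 facet normal -0.877 0.401 -0.266
  outer loop
   vertex 1.3 4.0 1.0
   vertex 2.0 5.2 0.5
   vertex 0.4 1.5 0.2
  endloop
 endfacet
 facet normal -0.935 0.351 -0.044
  outer loop
   vertex 1.3 4.0 1.0
   vertex 0.4 1.5 0.2
   vertex 0.7 3.0 5.8
  endloop
 endfacet
 facet normal -0.864 0.503 -0.003
  outer loop
   vertex 1.3 4.0 1.0
   vertex 0.7 3.0 5.8
   vertex 2.0 5.2 0.5
  endloop
 endfacet
 facet normal 0.539 -0.759 -0.364
  outer loop
   vertex 1.3 0.7 3.2
   vertex 0.4 1.5 0.2
   vertex 5.4 5.1 0.1
  endloop
 endfacet
 facet normal 0.620 -0.747 -0.241
  outer loop
   vertex 1.3 0.7 3.2
   vertex 5.4 5.1 0.1
   vertex 2.4 1.0 5.1
  endloop
 endfacet
 facet normal 0.554 0.187 0.811
  outer loop
   vertex 1.6 1.2 5.6
   vertex 2.4 1.0 5.1
   vertex 0.7 3.0 5.8
  endloop
 endfacet
 facet normal -0.108 -0.970 0.216
  outer loop
   vertex 1.6 1.2 5.6
   vertex 1.3 0.7 3.2
   vertex 2.4 1.0 5.1
  endloop
 endfacet
 facet normal -0.335 -0.268 0.904
  outer loop
   vertex 0.8 2.2 5.6
   vertex 1.6 1.2 5.6
   vertex 0.7 3.0 5.8
  endloop
 endfacet
 facet normal -0.761 -0.609 0.222
  outer loop
   vertex 0.8 2.2 5.6
   vertex 1.3 0.7 3.2
   vertex 1.6 1.2 5.6
  endloop
 endfacet
 facet normal -0.985 -0.146 0.092
  outer loop
   vertex 0.8 2.2 5.6
   vertex 0.7 3.0 5.8
   vertex 0.4 1.5 0.2
  endloop
 endfacet
 facet normal -0.862 -0.491 0.128
  outer loop
   vertex 0.8 2.2 5.6
   vertex 0.4 1.5 0.2
   vertex 1.3 0.7 3.2
  endloop
 endfacet
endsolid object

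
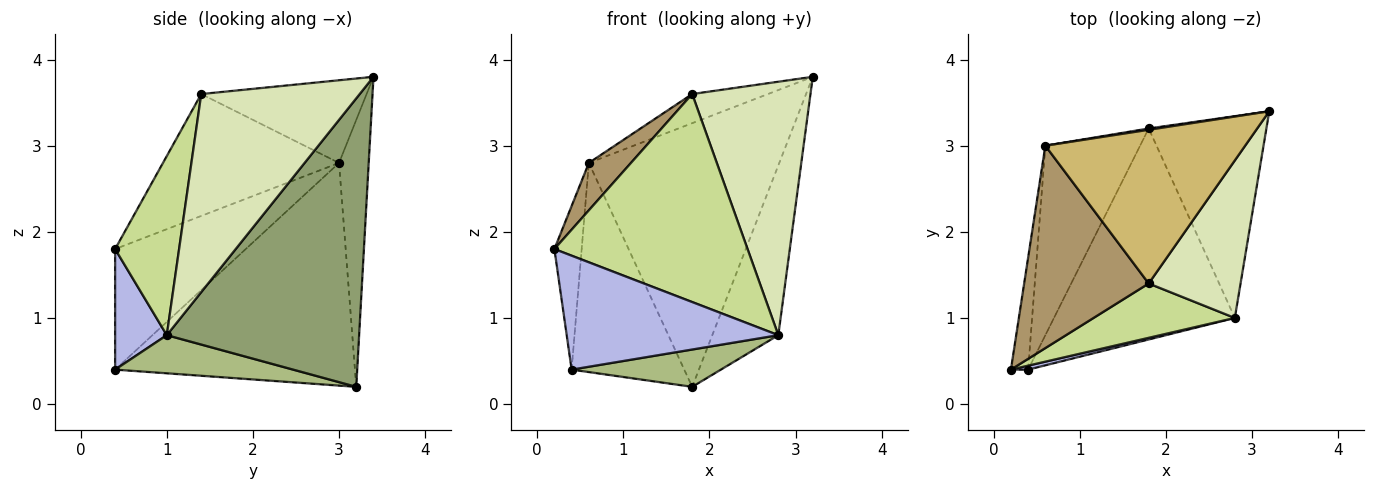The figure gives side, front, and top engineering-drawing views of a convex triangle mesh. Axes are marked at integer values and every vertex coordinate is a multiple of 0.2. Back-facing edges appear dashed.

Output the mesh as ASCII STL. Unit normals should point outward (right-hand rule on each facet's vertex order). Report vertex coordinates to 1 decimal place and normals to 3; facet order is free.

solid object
 facet normal -0.154 0.988 0.005
  outer loop
   vertex 0.6 3.0 2.8
   vertex 3.2 3.4 3.8
   vertex 1.8 3.2 0.2
  endloop
 endfacet
 facet normal -0.969 0.202 -0.138
  outer loop
   vertex 0.6 3.0 2.8
   vertex 0.4 0.4 0.4
   vertex 0.2 0.4 1.8
  endloop
 endfacet
 facet normal -0.845 0.397 -0.359
  outer loop
   vertex 0.6 3.0 2.8
   vertex 1.8 3.2 0.2
   vertex 0.4 0.4 0.4
  endloop
 endfacet
 facet normal 0.237 -0.971 0.034
  outer loop
   vertex 2.8 1.0 0.8
   vertex 0.2 0.4 1.8
   vertex 0.4 0.4 0.4
  endloop
 endfacet
 facet normal 0.882 0.303 -0.360
  outer loop
   vertex 2.8 1.0 0.8
   vertex 1.8 3.2 0.2
   vertex 3.2 3.4 3.8
  endloop
 endfacet
 facet normal 0.203 -0.171 -0.964
  outer loop
   vertex 2.8 1.0 0.8
   vertex 0.4 0.4 0.4
   vertex 1.8 3.2 0.2
  endloop
 endfacet
 facet normal 0.305 -0.921 0.241
  outer loop
   vertex 1.8 1.4 3.6
   vertex 0.2 0.4 1.8
   vertex 2.8 1.0 0.8
  endloop
 endfacet
 facet normal 0.751 -0.561 0.348
  outer loop
   vertex 1.8 1.4 3.6
   vertex 2.8 1.0 0.8
   vertex 3.2 3.4 3.8
  endloop
 endfacet
 facet normal -0.690 -0.165 0.705
  outer loop
   vertex 1.8 1.4 3.6
   vertex 0.6 3.0 2.8
   vertex 0.2 0.4 1.8
  endloop
 endfacet
 facet normal -0.377 0.173 0.910
  outer loop
   vertex 1.8 1.4 3.6
   vertex 3.2 3.4 3.8
   vertex 0.6 3.0 2.8
  endloop
 endfacet
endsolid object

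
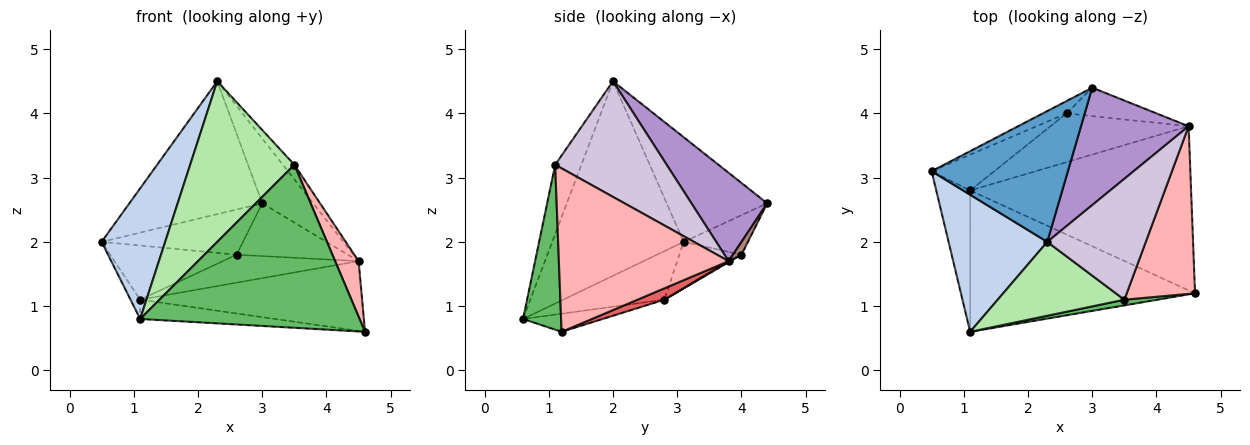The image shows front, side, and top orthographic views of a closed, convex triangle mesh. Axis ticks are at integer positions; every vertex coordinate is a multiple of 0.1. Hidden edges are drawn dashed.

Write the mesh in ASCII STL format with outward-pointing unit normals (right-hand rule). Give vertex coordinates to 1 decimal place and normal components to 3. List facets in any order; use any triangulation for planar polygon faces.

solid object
 facet normal -0.474 0.627 0.618
  outer loop
   vertex 2.3 2.0 4.5
   vertex 3.0 4.4 2.6
   vertex 0.5 3.1 2.0
  endloop
 endfacet
 facet normal -0.819 -0.396 0.415
  outer loop
   vertex 1.1 0.6 0.8
   vertex 2.3 2.0 4.5
   vertex 0.5 3.1 2.0
  endloop
 endfacet
 facet normal -0.817 0.078 -0.571
  outer loop
   vertex 1.1 2.8 1.1
   vertex 1.1 0.6 0.8
   vertex 0.5 3.1 2.0
  endloop
 endfacet
 facet normal -0.080 0.135 -0.988
  outer loop
   vertex 1.1 2.8 1.1
   vertex 4.6 1.2 0.6
   vertex 1.1 0.6 0.8
  endloop
 endfacet
 facet normal 0.171 -0.985 0.034
  outer loop
   vertex 3.5 1.1 3.2
   vertex 1.1 0.6 0.8
   vertex 4.6 1.2 0.6
  endloop
 endfacet
 facet normal -0.223 -0.886 0.407
  outer loop
   vertex 3.5 1.1 3.2
   vertex 2.3 2.0 4.5
   vertex 1.1 0.6 0.8
  endloop
 endfacet
 facet normal 0.047 0.391 -0.919
  outer loop
   vertex 4.5 3.8 1.7
   vertex 4.6 1.2 0.6
   vertex 1.1 2.8 1.1
  endloop
 endfacet
 facet normal 0.915 -0.127 0.382
  outer loop
   vertex 4.5 3.8 1.7
   vertex 3.5 1.1 3.2
   vertex 4.6 1.2 0.6
  endloop
 endfacet
 facet normal 0.584 0.393 0.711
  outer loop
   vertex 4.5 3.8 1.7
   vertex 3.0 4.4 2.6
   vertex 2.3 2.0 4.5
  endloop
 endfacet
 facet normal 0.759 0.078 0.646
  outer loop
   vertex 4.5 3.8 1.7
   vertex 2.3 2.0 4.5
   vertex 3.5 1.1 3.2
  endloop
 endfacet
 facet normal 0.068 0.878 -0.473
  outer loop
   vertex 2.6 4.0 1.8
   vertex 3.0 4.4 2.6
   vertex 4.5 3.8 1.7
  endloop
 endfacet
 facet normal 0.007 0.498 -0.867
  outer loop
   vertex 2.6 4.0 1.8
   vertex 4.5 3.8 1.7
   vertex 1.1 2.8 1.1
  endloop
 endfacet
 facet normal -0.402 0.884 -0.241
  outer loop
   vertex 2.6 4.0 1.8
   vertex 0.5 3.1 2.0
   vertex 3.0 4.4 2.6
  endloop
 endfacet
 facet normal -0.379 0.772 -0.510
  outer loop
   vertex 2.6 4.0 1.8
   vertex 1.1 2.8 1.1
   vertex 0.5 3.1 2.0
  endloop
 endfacet
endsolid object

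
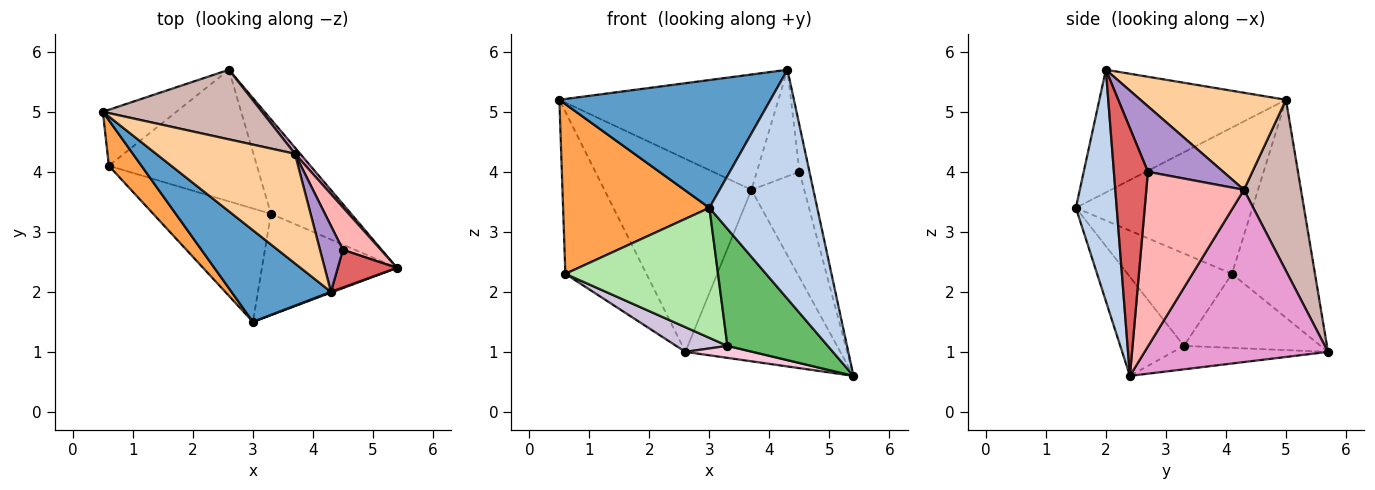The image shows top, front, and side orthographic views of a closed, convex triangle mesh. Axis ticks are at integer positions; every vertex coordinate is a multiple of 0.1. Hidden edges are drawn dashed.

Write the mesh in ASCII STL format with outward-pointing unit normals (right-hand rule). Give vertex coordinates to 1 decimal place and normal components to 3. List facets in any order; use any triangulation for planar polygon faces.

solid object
 facet normal -0.583 -0.660 0.473
  outer loop
   vertex 4.3 2.0 5.7
   vertex 0.5 5.0 5.2
   vertex 3.0 1.5 3.4
  endloop
 endfacet
 facet normal 0.354 -0.935 0.003
  outer loop
   vertex 4.3 2.0 5.7
   vertex 3.0 1.5 3.4
   vertex 5.4 2.4 0.6
  endloop
 endfacet
 facet normal -0.759 -0.629 0.169
  outer loop
   vertex 0.6 4.1 2.3
   vertex 3.0 1.5 3.4
   vertex 0.5 5.0 5.2
  endloop
 endfacet
 facet normal 0.434 0.653 0.621
  outer loop
   vertex 3.7 4.3 3.7
   vertex 0.5 5.0 5.2
   vertex 4.3 2.0 5.7
  endloop
 endfacet
 facet normal -0.433 -0.682 -0.590
  outer loop
   vertex 3.3 3.3 1.1
   vertex 5.4 2.4 0.6
   vertex 3.0 1.5 3.4
  endloop
 endfacet
 facet normal -0.458 -0.670 -0.584
  outer loop
   vertex 3.3 3.3 1.1
   vertex 3.0 1.5 3.4
   vertex 0.6 4.1 2.3
  endloop
 endfacet
 facet normal 0.935 0.275 0.223
  outer loop
   vertex 4.5 2.7 4.0
   vertex 4.3 2.0 5.7
   vertex 5.4 2.4 0.6
  endloop
 endfacet
 facet normal 0.864 0.467 0.187
  outer loop
   vertex 4.5 2.7 4.0
   vertex 5.4 2.4 0.6
   vertex 3.7 4.3 3.7
  endloop
 endfacet
 facet normal 0.832 0.471 0.292
  outer loop
   vertex 4.5 2.7 4.0
   vertex 3.7 4.3 3.7
   vertex 4.3 2.0 5.7
  endloop
 endfacet
 facet normal -0.441 -0.165 -0.882
  outer loop
   vertex 2.6 5.7 1.0
   vertex 3.3 3.3 1.1
   vertex 0.6 4.1 2.3
  endloop
 endfacet
 facet normal -0.696 0.679 -0.235
  outer loop
   vertex 2.6 5.7 1.0
   vertex 0.6 4.1 2.3
   vertex 0.5 5.0 5.2
  endloop
 endfacet
 facet normal 0.343 0.884 0.319
  outer loop
   vertex 2.6 5.7 1.0
   vertex 0.5 5.0 5.2
   vertex 3.7 4.3 3.7
  endloop
 endfacet
 facet normal 0.764 0.645 0.023
  outer loop
   vertex 2.6 5.7 1.0
   vertex 3.7 4.3 3.7
   vertex 5.4 2.4 0.6
  endloop
 endfacet
 facet normal -0.279 -0.121 -0.953
  outer loop
   vertex 2.6 5.7 1.0
   vertex 5.4 2.4 0.6
   vertex 3.3 3.3 1.1
  endloop
 endfacet
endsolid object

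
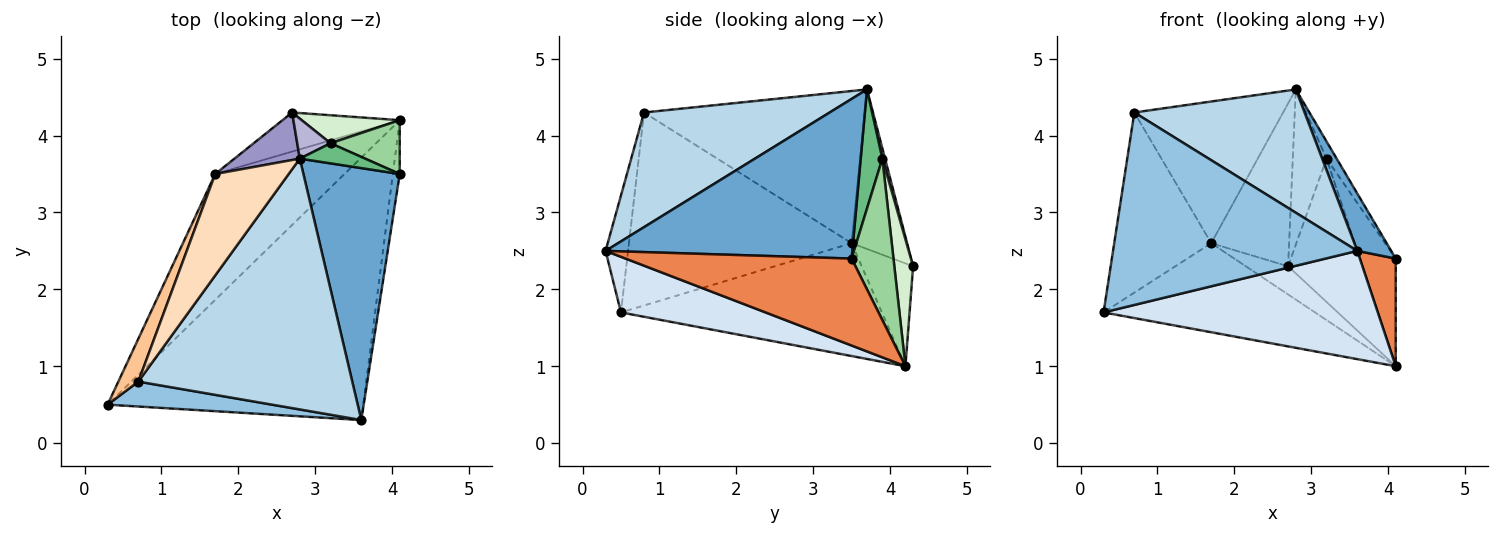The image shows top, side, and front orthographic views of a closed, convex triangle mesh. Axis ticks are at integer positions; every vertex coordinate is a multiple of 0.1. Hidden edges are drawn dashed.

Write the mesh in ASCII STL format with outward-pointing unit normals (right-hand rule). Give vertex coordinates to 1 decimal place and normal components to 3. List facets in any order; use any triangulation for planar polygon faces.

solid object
 facet normal 0.850 -0.117 0.513
  outer loop
   vertex 2.8 3.7 4.6
   vertex 3.6 0.3 2.5
   vertex 4.1 3.5 2.4
  endloop
 endfacet
 facet normal -0.091 -0.988 0.128
  outer loop
   vertex 0.7 0.8 4.3
   vertex 0.3 0.5 1.7
   vertex 3.6 0.3 2.5
  endloop
 endfacet
 facet normal 0.433 -0.398 0.809
  outer loop
   vertex 0.7 0.8 4.3
   vertex 3.6 0.3 2.5
   vertex 2.8 3.7 4.6
  endloop
 endfacet
 facet normal 0.197 -0.374 -0.906
  outer loop
   vertex 4.1 4.2 1.0
   vertex 3.6 0.3 2.5
   vertex 0.3 0.5 1.7
  endloop
 endfacet
 facet normal 0.985 -0.156 -0.078
  outer loop
   vertex 4.1 4.2 1.0
   vertex 4.1 3.5 2.4
   vertex 3.6 0.3 2.5
  endloop
 endfacet
 facet normal -0.580 0.470 -0.665
  outer loop
   vertex 1.7 3.5 2.6
   vertex 4.1 4.2 1.0
   vertex 0.3 0.5 1.7
  endloop
 endfacet
 facet normal -0.913 0.398 0.095
  outer loop
   vertex 1.7 3.5 2.6
   vertex 0.3 0.5 1.7
   vertex 0.7 0.8 4.3
  endloop
 endfacet
 facet normal -0.770 0.519 0.371
  outer loop
   vertex 1.7 3.5 2.6
   vertex 0.7 0.8 4.3
   vertex 2.8 3.7 4.6
  endloop
 endfacet
 facet normal 0.811 0.379 0.445
  outer loop
   vertex 3.2 3.9 3.7
   vertex 2.8 3.7 4.6
   vertex 4.1 3.5 2.4
  endloop
 endfacet
 facet normal 0.722 0.619 0.309
  outer loop
   vertex 3.2 3.9 3.7
   vertex 4.1 3.5 2.4
   vertex 4.1 4.2 1.0
  endloop
 endfacet
 facet normal -0.580 0.477 -0.661
  outer loop
   vertex 2.7 4.3 2.3
   vertex 4.1 4.2 1.0
   vertex 1.7 3.5 2.6
  endloop
 endfacet
 facet normal 0.241 0.953 0.186
  outer loop
   vertex 2.7 4.3 2.3
   vertex 3.2 3.9 3.7
   vertex 4.1 4.2 1.0
  endloop
 endfacet
 facet normal -0.565 0.792 0.231
  outer loop
   vertex 2.7 4.3 2.3
   vertex 1.7 3.5 2.6
   vertex 2.8 3.7 4.6
  endloop
 endfacet
 facet normal 0.076 0.966 0.249
  outer loop
   vertex 2.7 4.3 2.3
   vertex 2.8 3.7 4.6
   vertex 3.2 3.9 3.7
  endloop
 endfacet
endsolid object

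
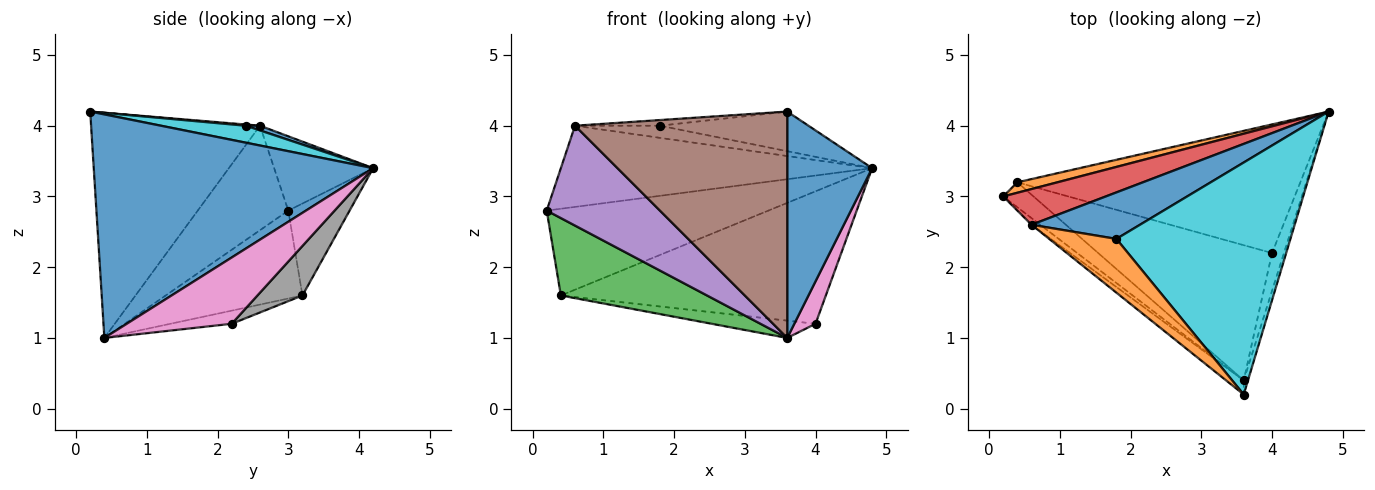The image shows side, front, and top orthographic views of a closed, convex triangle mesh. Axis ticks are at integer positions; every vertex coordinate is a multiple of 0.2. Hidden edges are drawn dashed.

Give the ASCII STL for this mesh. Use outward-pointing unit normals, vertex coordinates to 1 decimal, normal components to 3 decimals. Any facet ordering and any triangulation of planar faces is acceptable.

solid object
 facet normal 0.957 -0.291 -0.018
  outer loop
   vertex 3.6 0.4 1.0
   vertex 4.8 4.2 3.4
   vertex 3.6 0.2 4.2
  endloop
 endfacet
 facet normal -0.265 0.957 0.115
  outer loop
   vertex 0.4 3.2 1.6
   vertex 0.2 3.0 2.8
   vertex 4.8 4.2 3.4
  endloop
 endfacet
 facet normal -0.665 -0.711 -0.229
  outer loop
   vertex 0.4 3.2 1.6
   vertex 3.6 0.4 1.0
   vertex 0.2 3.0 2.8
  endloop
 endfacet
 facet normal -0.280 0.879 0.386
  outer loop
   vertex 0.6 2.6 4.0
   vertex 4.8 4.2 3.4
   vertex 0.2 3.0 2.8
  endloop
 endfacet
 facet normal -0.624 -0.780 -0.052
  outer loop
   vertex 0.6 2.6 4.0
   vertex 0.2 3.0 2.8
   vertex 3.6 0.4 1.0
  endloop
 endfacet
 facet normal -0.622 -0.782 -0.049
  outer loop
   vertex 0.6 2.6 4.0
   vertex 3.6 0.4 1.0
   vertex 3.6 0.2 4.2
  endloop
 endfacet
 facet normal 0.965 -0.195 -0.174
  outer loop
   vertex 4.0 2.2 1.2
   vertex 4.8 4.2 3.4
   vertex 3.6 0.4 1.0
  endloop
 endfacet
 facet normal 0.121 0.712 -0.691
  outer loop
   vertex 4.0 2.2 1.2
   vertex 0.4 3.2 1.6
   vertex 4.8 4.2 3.4
  endloop
 endfacet
 facet normal -0.075 0.127 -0.989
  outer loop
   vertex 4.0 2.2 1.2
   vertex 3.6 0.4 1.0
   vertex 0.4 3.2 1.6
  endloop
 endfacet
 facet normal 0.096 0.168 0.981
  outer loop
   vertex 1.8 2.4 4.0
   vertex 3.6 0.2 4.2
   vertex 4.8 4.2 3.4
  endloop
 endfacet
 facet normal 0.042 0.252 0.967
  outer loop
   vertex 1.8 2.4 4.0
   vertex 4.8 4.2 3.4
   vertex 0.6 2.6 4.0
  endloop
 endfacet
 facet normal 0.017 0.105 0.994
  outer loop
   vertex 1.8 2.4 4.0
   vertex 0.6 2.6 4.0
   vertex 3.6 0.2 4.2
  endloop
 endfacet
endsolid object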